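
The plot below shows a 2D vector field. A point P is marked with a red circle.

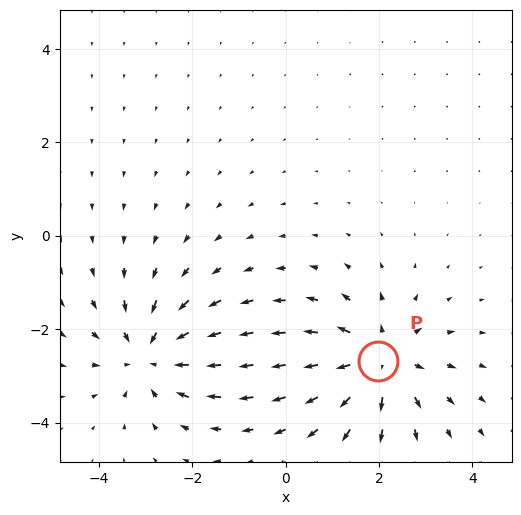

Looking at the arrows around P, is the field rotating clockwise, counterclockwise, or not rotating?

not rotating

Near P at (2.0, -2.7) the arrows show no circulation. The curl there is ≈0.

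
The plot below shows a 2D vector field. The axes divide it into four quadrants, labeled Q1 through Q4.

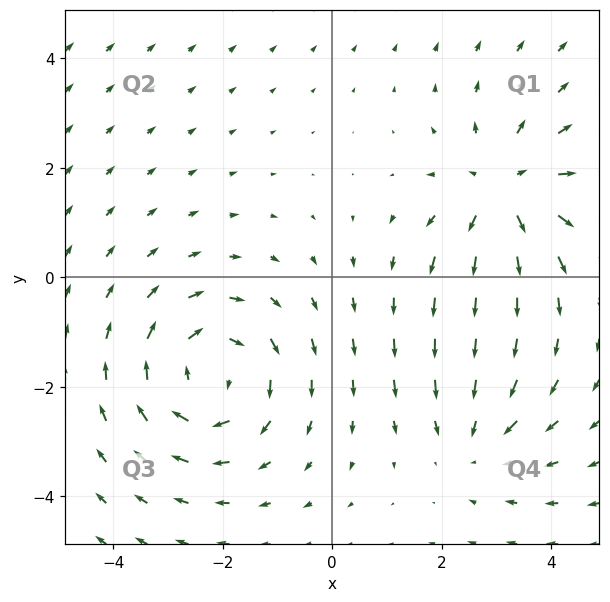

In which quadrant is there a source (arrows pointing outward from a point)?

Q1

The source sits at approximately (3.1, 1.6), which lies in quadrant Q1. The divergence there is about +4, positive as expected for a source.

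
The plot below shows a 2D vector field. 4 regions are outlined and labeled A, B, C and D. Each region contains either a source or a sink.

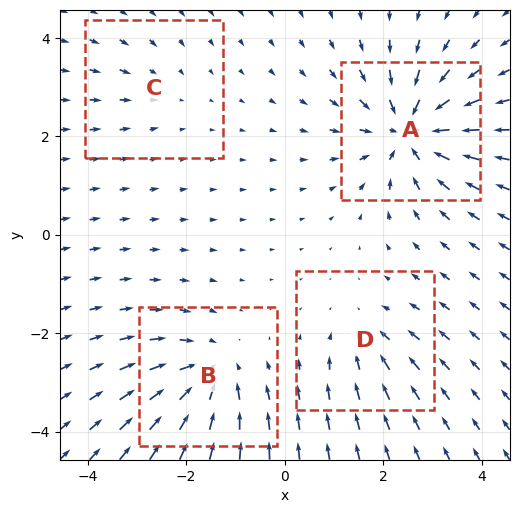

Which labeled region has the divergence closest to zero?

Divergence at each region's feature centre — A: about -7, B: about -6, C: about -2, D: about -3. Region C is closest to zero.

C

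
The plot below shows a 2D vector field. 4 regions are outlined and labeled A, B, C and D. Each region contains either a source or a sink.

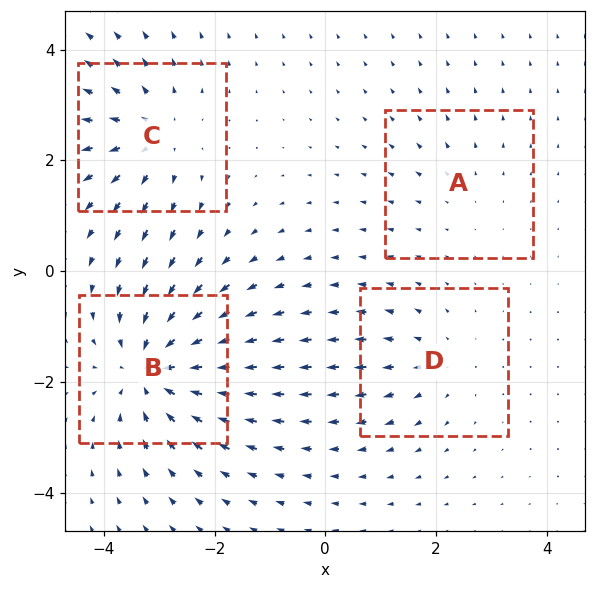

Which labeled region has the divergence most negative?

Divergence at each region's feature centre — A: about +2, B: about -6, C: about +5, D: about +3. Region B is most negative.

B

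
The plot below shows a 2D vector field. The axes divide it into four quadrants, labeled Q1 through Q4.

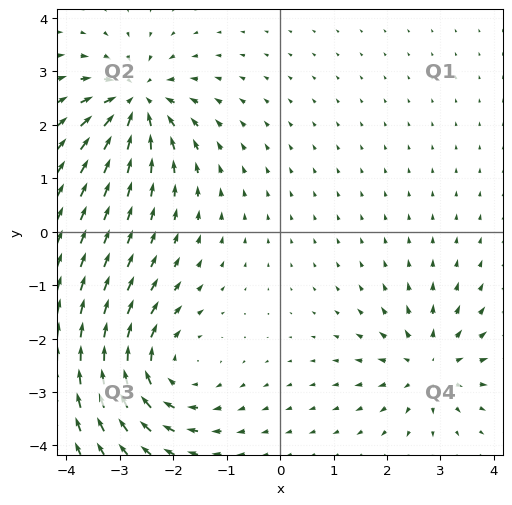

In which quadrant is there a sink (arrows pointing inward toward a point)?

The sink sits at approximately (-2.7, 2.4), which lies in quadrant Q2. The divergence there is about -5, negative as expected for a sink.

Q2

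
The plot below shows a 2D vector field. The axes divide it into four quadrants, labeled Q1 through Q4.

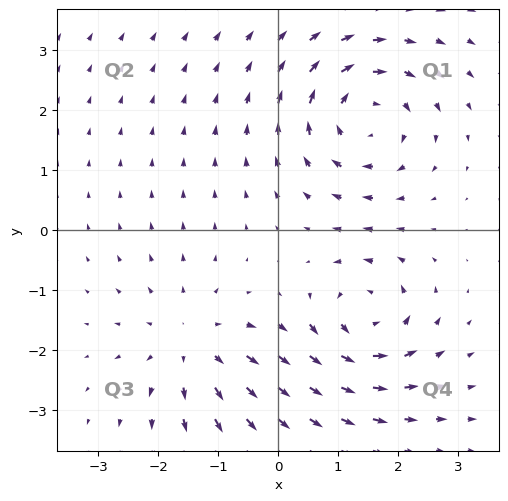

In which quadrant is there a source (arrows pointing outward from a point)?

The source sits at approximately (-1.4, -1.9), which lies in quadrant Q3. The divergence there is about +4, positive as expected for a source.

Q3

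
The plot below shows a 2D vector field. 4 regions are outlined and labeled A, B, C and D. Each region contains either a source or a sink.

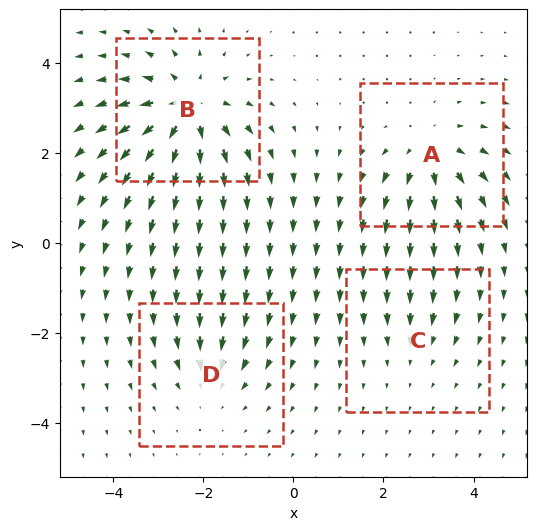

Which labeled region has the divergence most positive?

B

Divergence at each region's feature centre — A: about +5, B: about +7, C: about -2, D: about -3. Region B is most positive.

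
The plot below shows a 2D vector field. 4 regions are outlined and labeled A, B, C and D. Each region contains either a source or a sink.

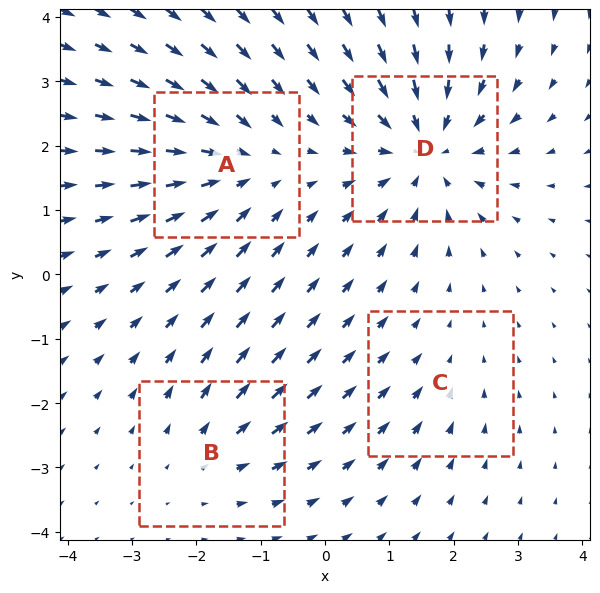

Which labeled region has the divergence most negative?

Divergence at each region's feature centre — A: about -4, B: about +3, C: about -2, D: about -6. Region D is most negative.

D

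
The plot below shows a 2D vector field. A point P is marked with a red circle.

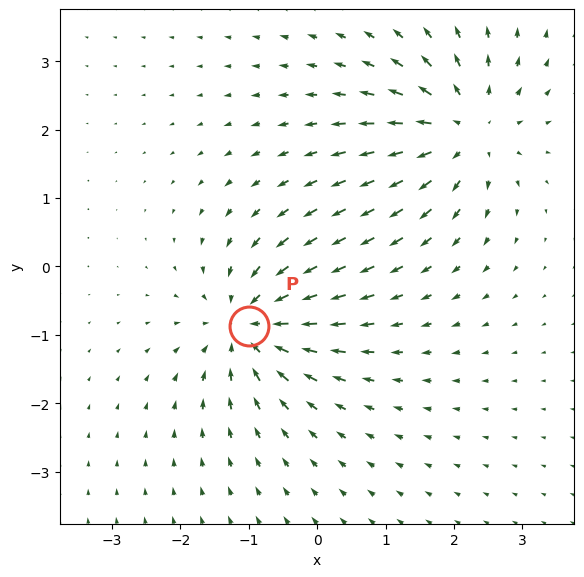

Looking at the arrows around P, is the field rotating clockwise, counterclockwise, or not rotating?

Near P at (-1.0, -0.9) the arrows show no circulation. The curl there is ≈0.

not rotating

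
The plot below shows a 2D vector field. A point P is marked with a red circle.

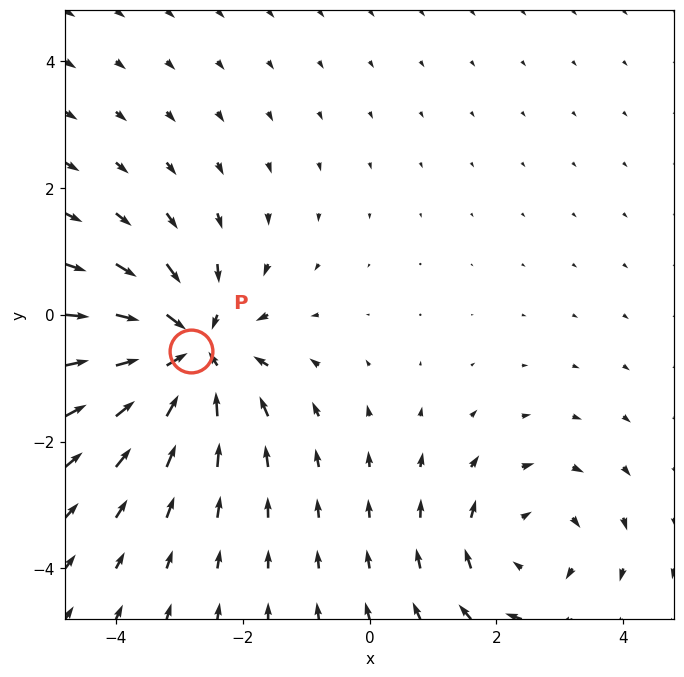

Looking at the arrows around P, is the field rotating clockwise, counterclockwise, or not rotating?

Near P at (-2.8, -0.6) the arrows show no circulation. The curl there is ≈0.

not rotating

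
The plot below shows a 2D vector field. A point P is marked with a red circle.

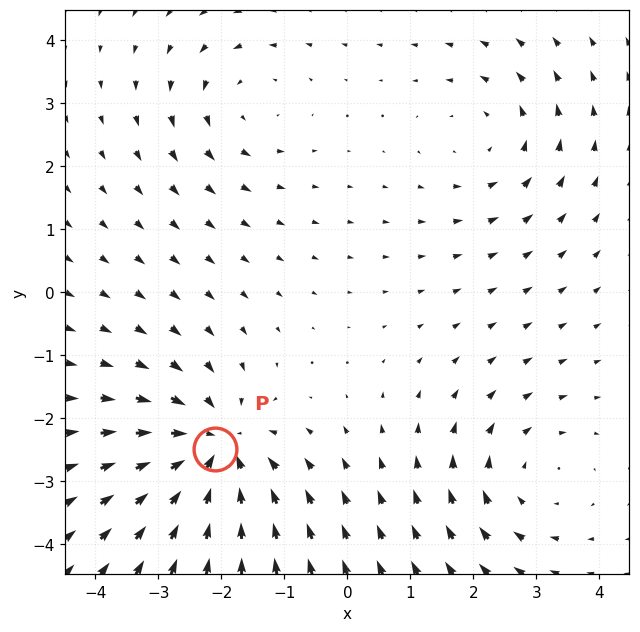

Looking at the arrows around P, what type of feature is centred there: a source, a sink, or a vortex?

At P (-2.1, -2.5) the arrows converge inward. Divergence about -5, curl ≈0 — negative divergence with near-zero curl is a sink.

sink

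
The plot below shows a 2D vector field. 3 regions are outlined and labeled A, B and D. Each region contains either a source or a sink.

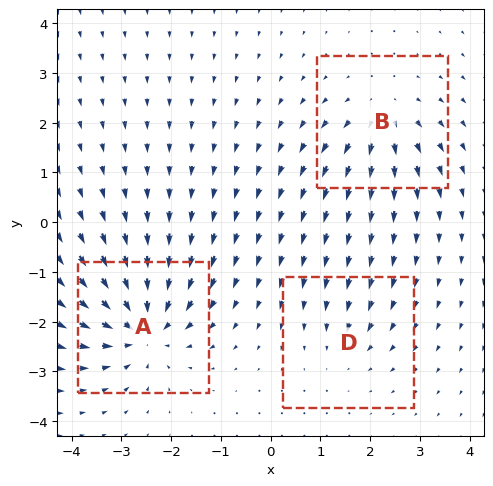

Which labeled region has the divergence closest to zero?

Divergence at each region's feature centre — A: about -6, B: about +4, D: about -2. Region D is closest to zero.

D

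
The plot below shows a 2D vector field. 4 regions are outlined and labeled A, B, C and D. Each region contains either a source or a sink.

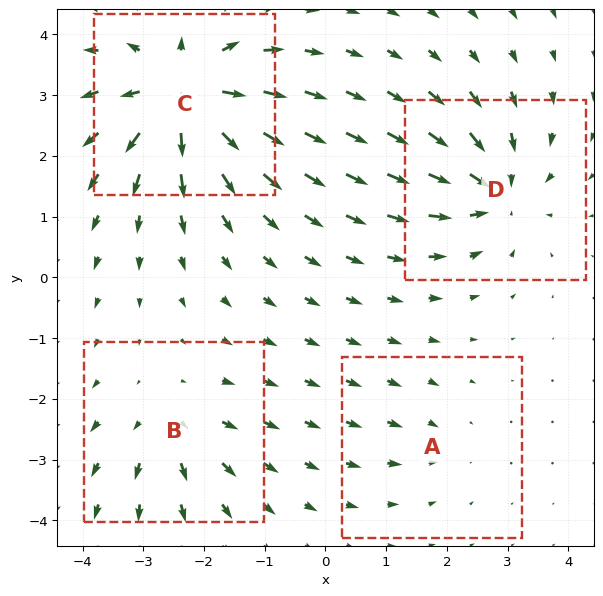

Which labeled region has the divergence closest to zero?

Divergence at each region's feature centre — A: about -2, B: about +4, C: about +9, D: about -6. Region A is closest to zero.

A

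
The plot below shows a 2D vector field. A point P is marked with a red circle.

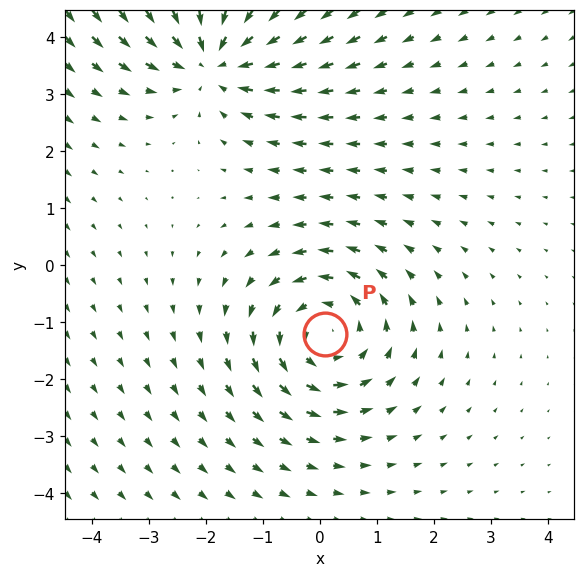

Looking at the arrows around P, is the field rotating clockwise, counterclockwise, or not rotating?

counterclockwise

Near P at (0.1, -1.2) the arrows circulate counterclockwise. The curl (z-component) there is about +4; positive curl means counterclockwise rotation.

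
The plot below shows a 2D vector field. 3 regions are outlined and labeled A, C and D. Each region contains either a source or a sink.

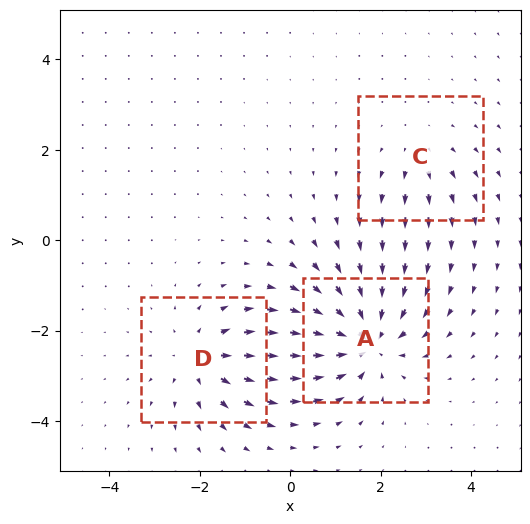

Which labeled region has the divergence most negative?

Divergence at each region's feature centre — A: about -6, C: about +2, D: about +4. Region A is most negative.

A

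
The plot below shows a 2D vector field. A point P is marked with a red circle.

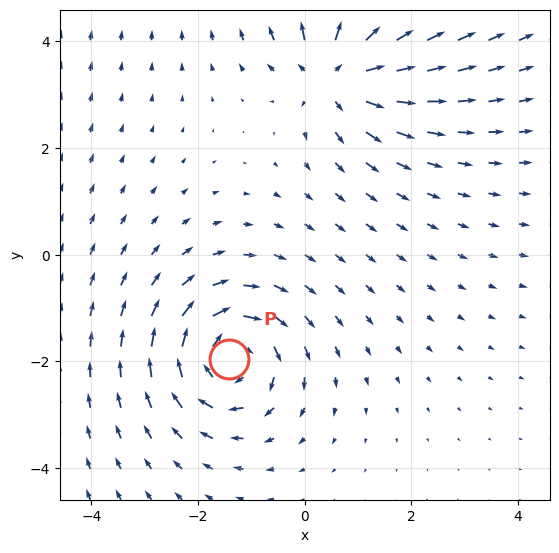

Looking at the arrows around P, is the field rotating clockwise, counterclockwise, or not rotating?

Near P at (-1.4, -2.0) the arrows circulate clockwise. The curl (z-component) there is about -5; negative curl means clockwise rotation.

clockwise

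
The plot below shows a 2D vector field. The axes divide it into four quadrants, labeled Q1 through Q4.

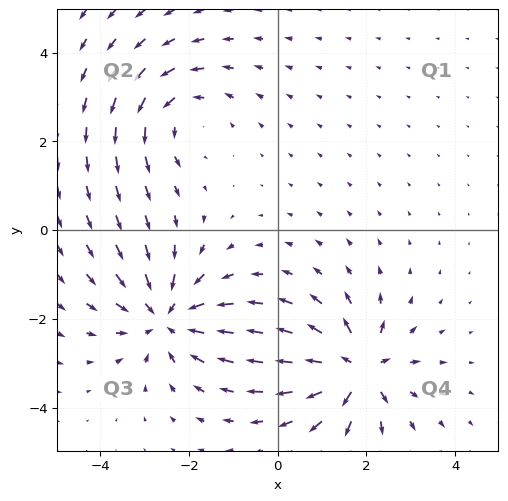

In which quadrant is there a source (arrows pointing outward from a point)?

The source sits at approximately (1.8, -3.1), which lies in quadrant Q4. The divergence there is about +5, positive as expected for a source.

Q4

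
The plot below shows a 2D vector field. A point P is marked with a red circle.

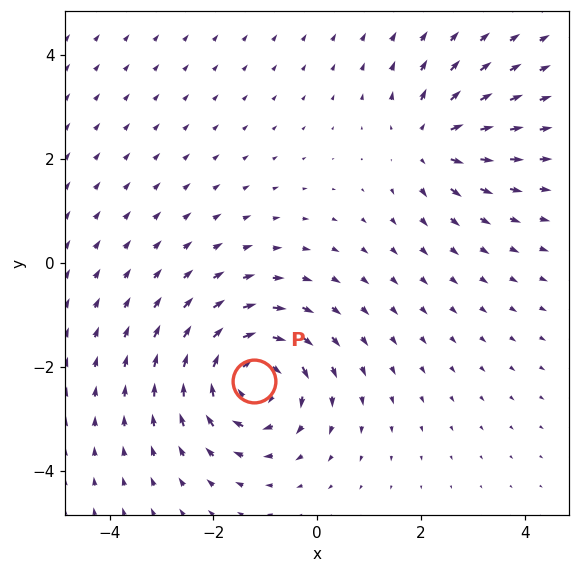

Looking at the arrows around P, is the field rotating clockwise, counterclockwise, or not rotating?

Near P at (-1.2, -2.3) the arrows circulate clockwise. The curl (z-component) there is about -5; negative curl means clockwise rotation.

clockwise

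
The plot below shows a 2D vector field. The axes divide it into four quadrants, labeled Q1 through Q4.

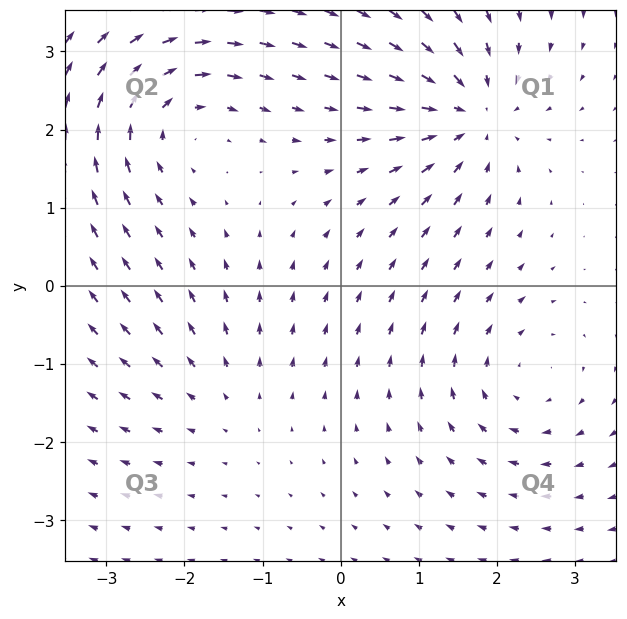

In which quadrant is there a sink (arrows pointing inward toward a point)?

The sink sits at approximately (1.7, 2.2), which lies in quadrant Q1. The divergence there is about -7, negative as expected for a sink.

Q1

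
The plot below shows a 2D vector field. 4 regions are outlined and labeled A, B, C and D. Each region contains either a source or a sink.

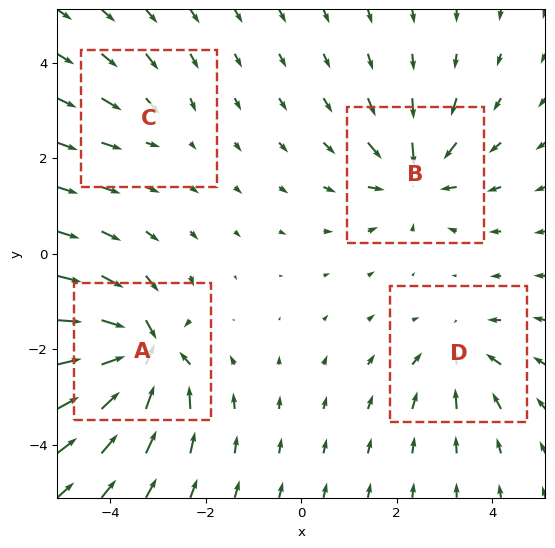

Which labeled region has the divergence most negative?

Divergence at each region's feature centre — A: about -9, B: about -6, C: about -3, D: about -4. Region A is most negative.

A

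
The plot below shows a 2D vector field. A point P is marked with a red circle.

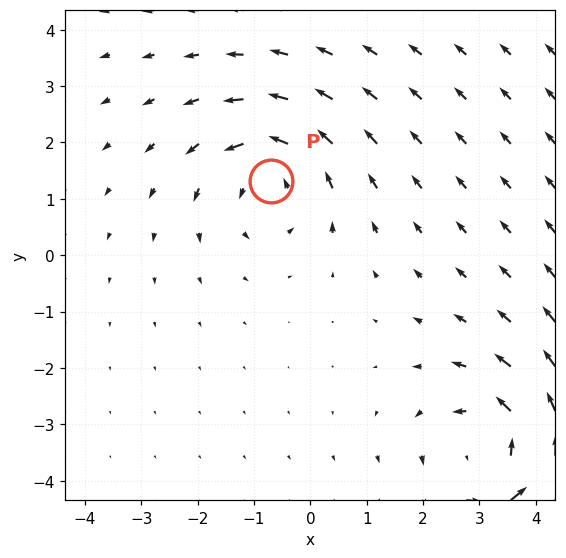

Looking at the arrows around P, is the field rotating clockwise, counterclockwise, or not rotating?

counterclockwise

Near P at (-0.7, 1.3) the arrows circulate counterclockwise. The curl (z-component) there is about +3; positive curl means counterclockwise rotation.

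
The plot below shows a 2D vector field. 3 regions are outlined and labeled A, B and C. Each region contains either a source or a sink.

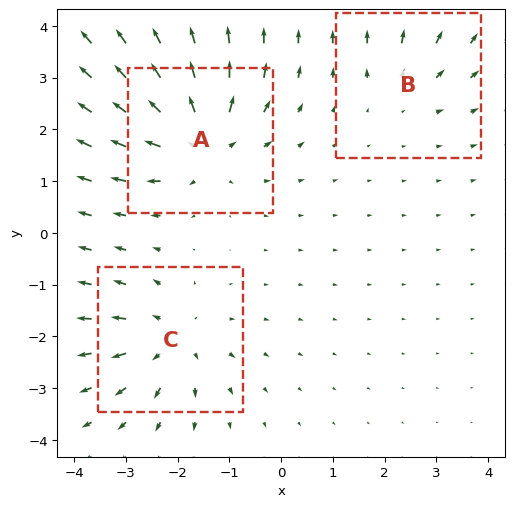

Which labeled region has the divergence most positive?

A

Divergence at each region's feature centre — A: about +5, B: about +2, C: about +4. Region A is most positive.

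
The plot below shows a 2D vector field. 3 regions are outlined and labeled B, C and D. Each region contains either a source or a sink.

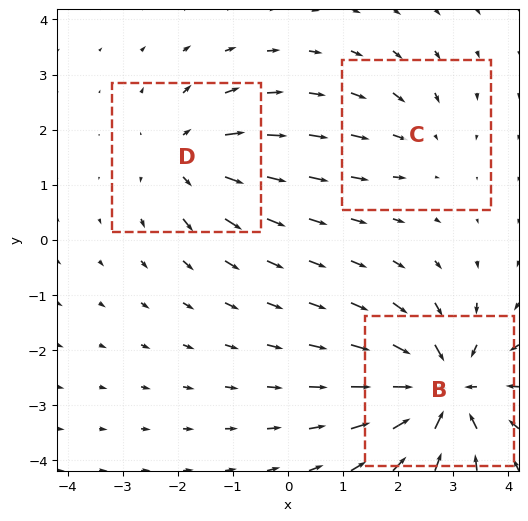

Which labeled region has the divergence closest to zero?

C

Divergence at each region's feature centre — B: about -6, C: about -2, D: about +4. Region C is closest to zero.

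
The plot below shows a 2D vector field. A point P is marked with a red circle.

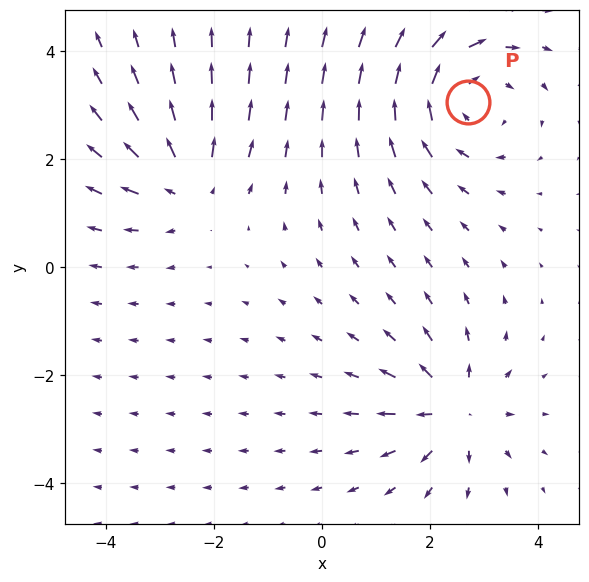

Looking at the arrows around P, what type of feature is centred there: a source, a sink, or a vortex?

At P (2.7, 3.1) the arrows circulate clockwise. Divergence ≈0, curl about -4 — near-zero divergence with nonzero curl is a vortex.

vortex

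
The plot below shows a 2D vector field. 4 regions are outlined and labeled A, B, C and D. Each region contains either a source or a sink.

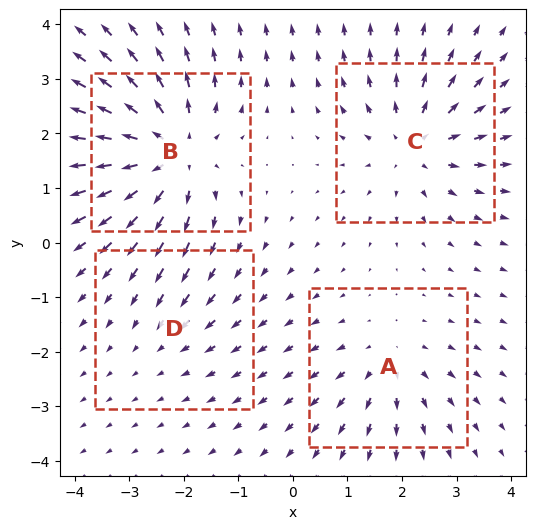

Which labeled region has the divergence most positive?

B

Divergence at each region's feature centre — A: about +3, B: about +7, C: about +5, D: about -2. Region B is most positive.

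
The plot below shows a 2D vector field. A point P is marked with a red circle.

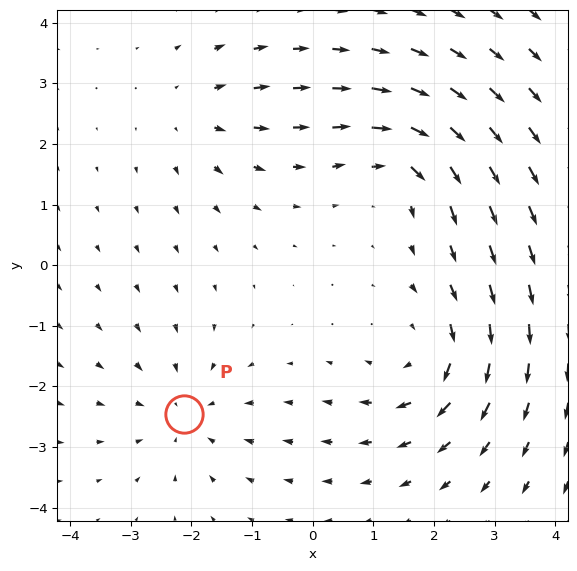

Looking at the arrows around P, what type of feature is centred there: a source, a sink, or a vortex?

At P (-2.1, -2.5) the arrows converge inward. Divergence about -3, curl ≈0 — negative divergence with near-zero curl is a sink.

sink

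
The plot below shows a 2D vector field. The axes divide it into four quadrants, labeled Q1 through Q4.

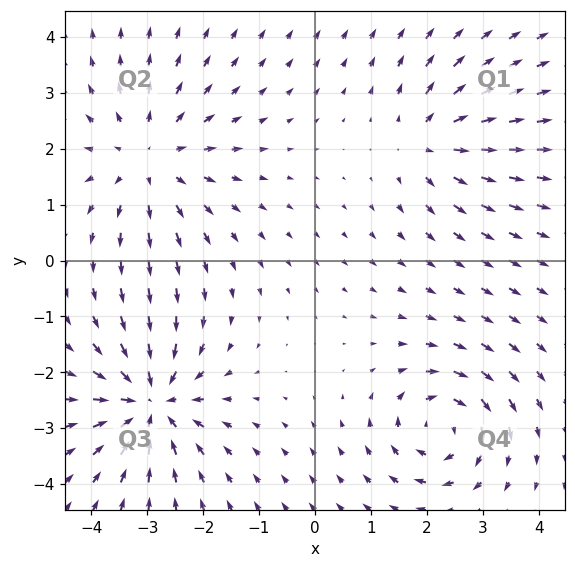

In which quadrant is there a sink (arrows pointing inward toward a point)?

Q3

The sink sits at approximately (-2.9, -2.5), which lies in quadrant Q3. The divergence there is about -6, negative as expected for a sink.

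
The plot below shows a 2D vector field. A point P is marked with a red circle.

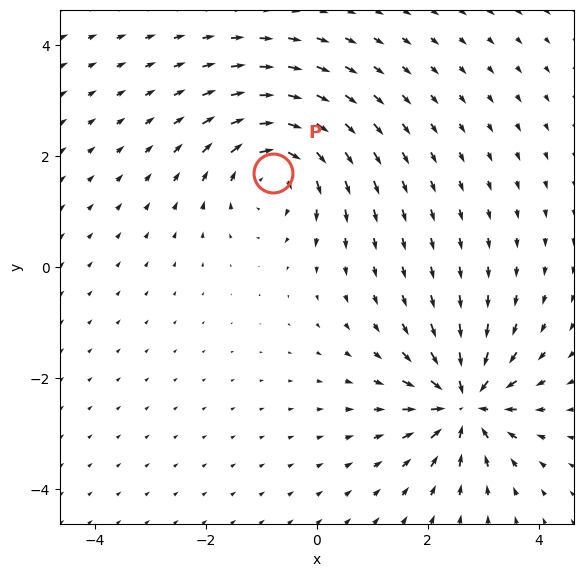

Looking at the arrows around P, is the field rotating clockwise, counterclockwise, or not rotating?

Near P at (-0.8, 1.7) the arrows circulate clockwise. The curl (z-component) there is about -5; negative curl means clockwise rotation.

clockwise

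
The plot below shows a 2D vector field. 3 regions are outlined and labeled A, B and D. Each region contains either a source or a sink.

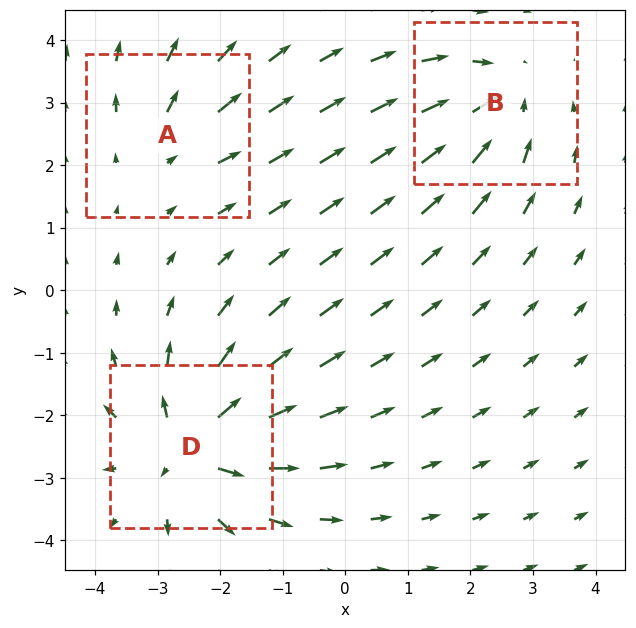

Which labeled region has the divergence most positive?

Divergence at each region's feature centre — A: about +2, B: about -3, D: about +5. Region D is most positive.

D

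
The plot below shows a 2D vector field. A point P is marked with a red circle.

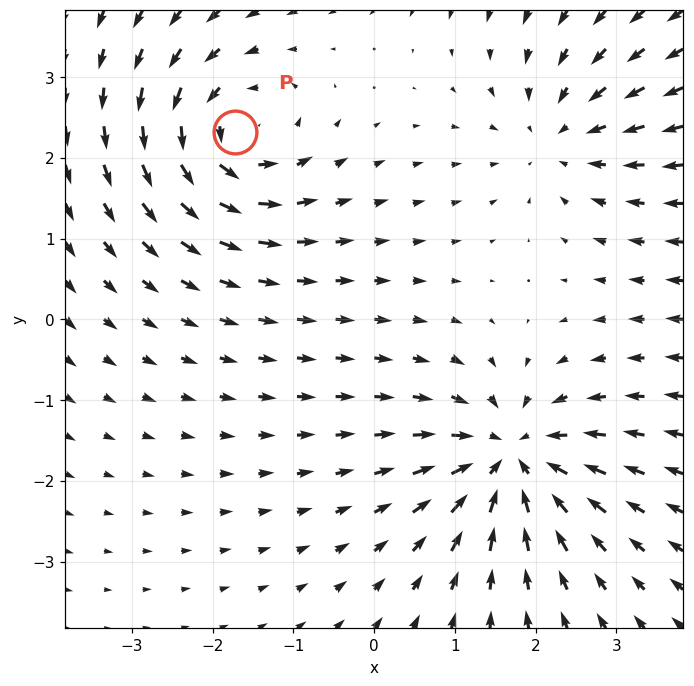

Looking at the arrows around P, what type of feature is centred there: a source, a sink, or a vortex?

At P (-1.7, 2.3) the arrows circulate counterclockwise. Divergence ≈0, curl about +5 — near-zero divergence with nonzero curl is a vortex.

vortex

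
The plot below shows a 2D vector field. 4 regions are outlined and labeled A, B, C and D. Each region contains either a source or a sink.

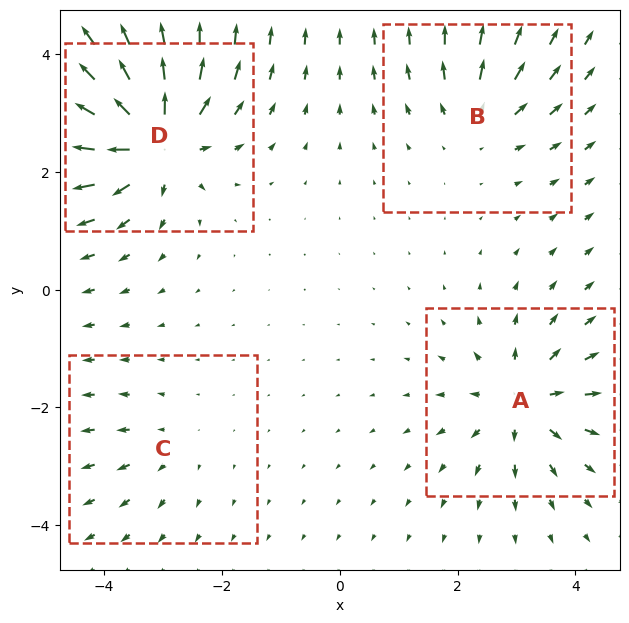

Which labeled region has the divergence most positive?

Divergence at each region's feature centre — A: about +6, B: about +4, C: about +3, D: about +9. Region D is most positive.

D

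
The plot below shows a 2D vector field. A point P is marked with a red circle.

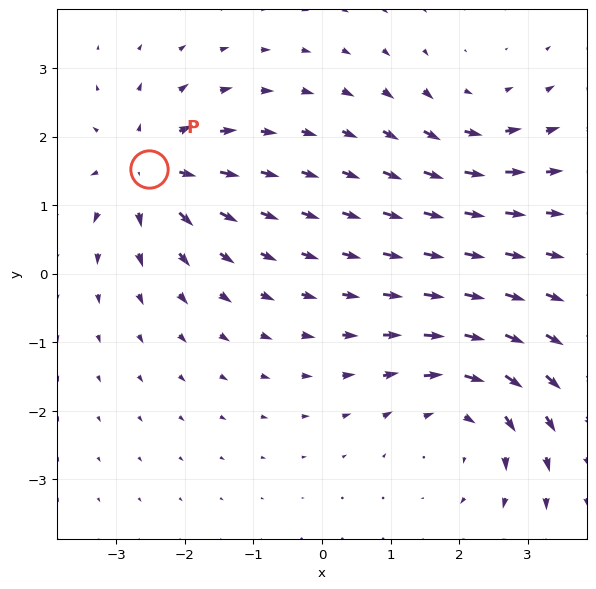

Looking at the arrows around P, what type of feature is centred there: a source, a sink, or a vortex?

source

At P (-2.5, 1.5) the arrows spread outward. Divergence about +5, curl ≈0 — positive divergence with near-zero curl is a source.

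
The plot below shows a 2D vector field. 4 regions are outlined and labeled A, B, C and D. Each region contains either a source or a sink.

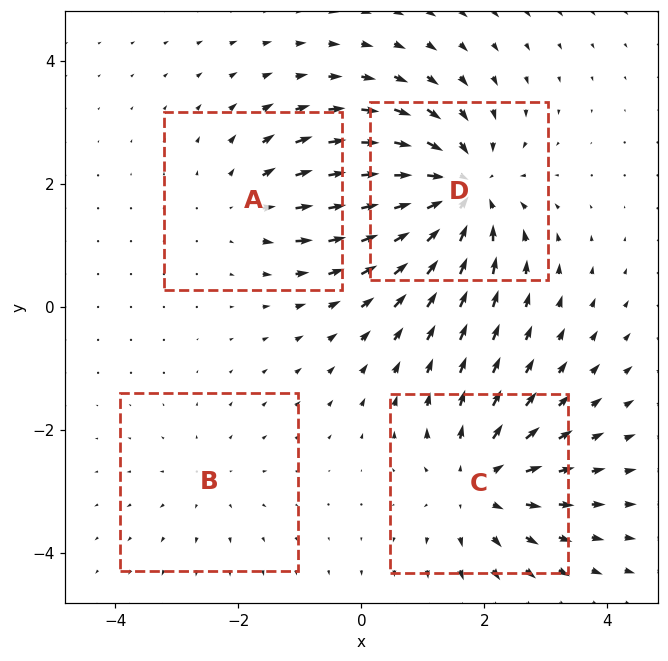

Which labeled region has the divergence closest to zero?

Divergence at each region's feature centre — A: about +3, B: about +2, C: about +4, D: about -6. Region B is closest to zero.

B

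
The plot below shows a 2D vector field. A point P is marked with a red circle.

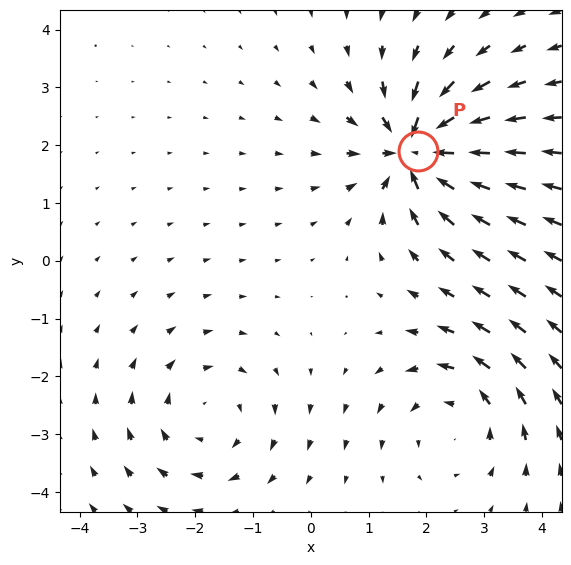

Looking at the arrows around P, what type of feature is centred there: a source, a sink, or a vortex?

sink

At P (1.9, 1.9) the arrows converge inward. Divergence about -5, curl ≈0 — negative divergence with near-zero curl is a sink.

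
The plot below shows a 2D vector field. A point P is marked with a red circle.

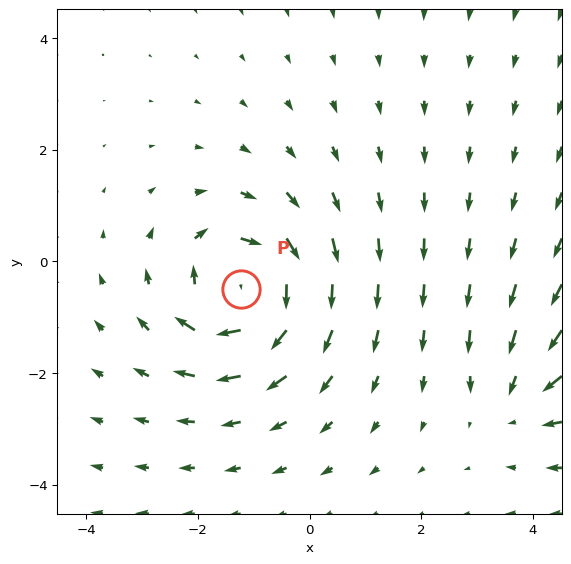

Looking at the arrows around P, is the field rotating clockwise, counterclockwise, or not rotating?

clockwise

Near P at (-1.2, -0.5) the arrows circulate clockwise. The curl (z-component) there is about -5; negative curl means clockwise rotation.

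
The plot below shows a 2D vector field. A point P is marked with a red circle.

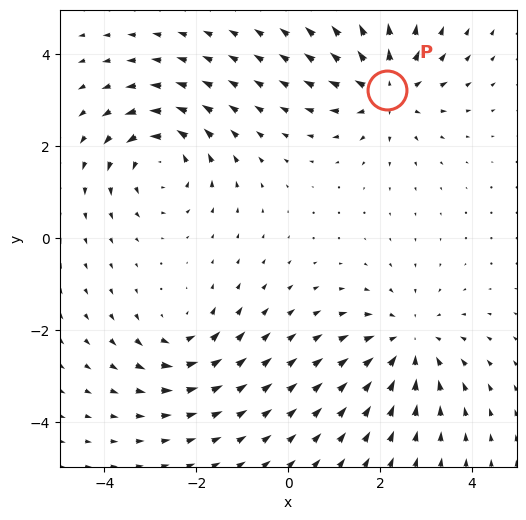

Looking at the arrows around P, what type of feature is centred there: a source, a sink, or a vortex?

At P (2.2, 3.2) the arrows spread outward. Divergence about +5, curl ≈0 — positive divergence with near-zero curl is a source.

source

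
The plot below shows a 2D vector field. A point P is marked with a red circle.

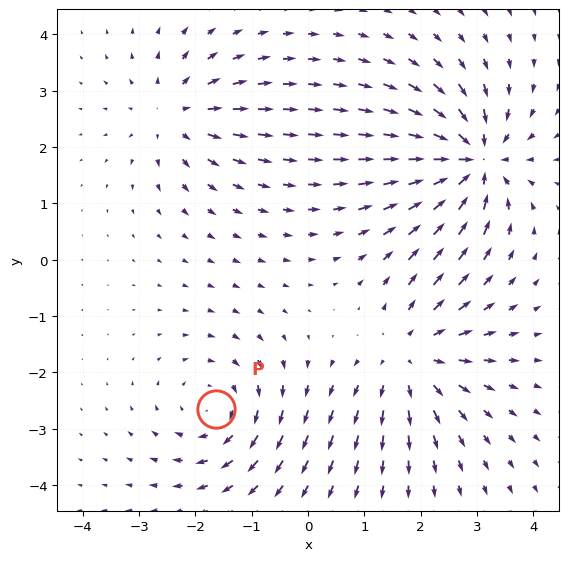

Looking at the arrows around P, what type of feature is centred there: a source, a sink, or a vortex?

At P (-1.6, -2.6) the arrows circulate clockwise. Divergence ≈0, curl about -4 — near-zero divergence with nonzero curl is a vortex.

vortex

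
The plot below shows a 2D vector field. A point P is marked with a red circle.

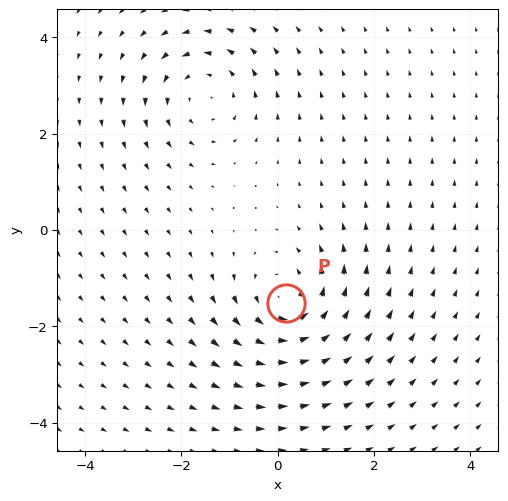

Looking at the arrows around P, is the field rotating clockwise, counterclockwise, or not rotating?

counterclockwise

Near P at (0.2, -1.5) the arrows circulate counterclockwise. The curl (z-component) there is about +5; positive curl means counterclockwise rotation.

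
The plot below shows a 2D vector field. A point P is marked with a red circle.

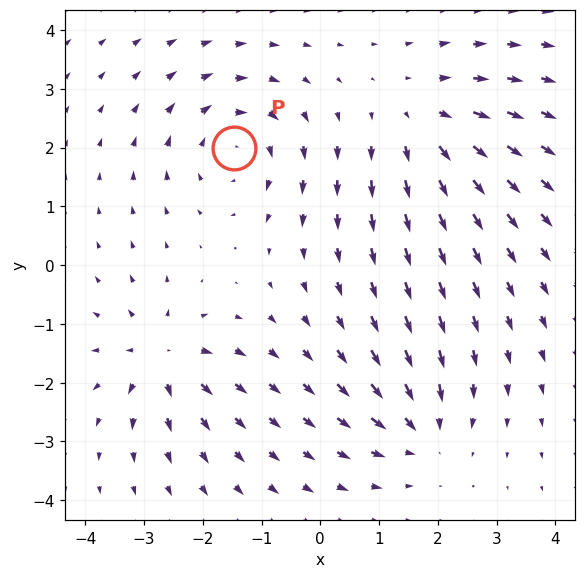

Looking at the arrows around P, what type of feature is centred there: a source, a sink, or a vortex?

At P (-1.5, 2.0) the arrows circulate clockwise. Divergence ≈0, curl about -4 — near-zero divergence with nonzero curl is a vortex.

vortex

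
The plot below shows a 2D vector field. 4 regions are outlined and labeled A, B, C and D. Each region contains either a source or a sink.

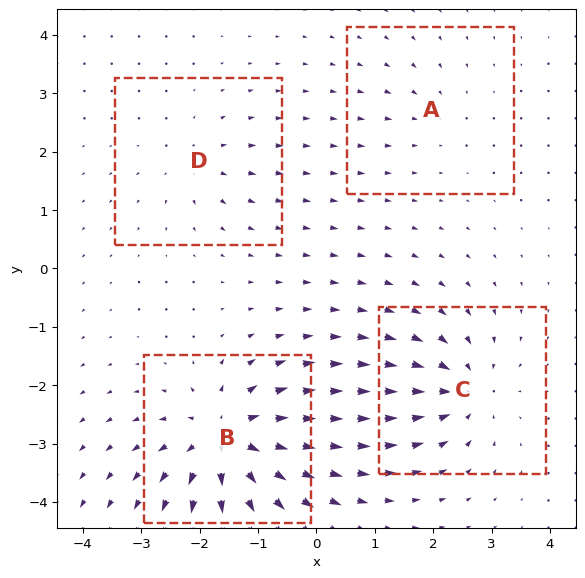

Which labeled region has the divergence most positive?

Divergence at each region's feature centre — A: about -2, B: about +9, C: about -6, D: about +4. Region B is most positive.

B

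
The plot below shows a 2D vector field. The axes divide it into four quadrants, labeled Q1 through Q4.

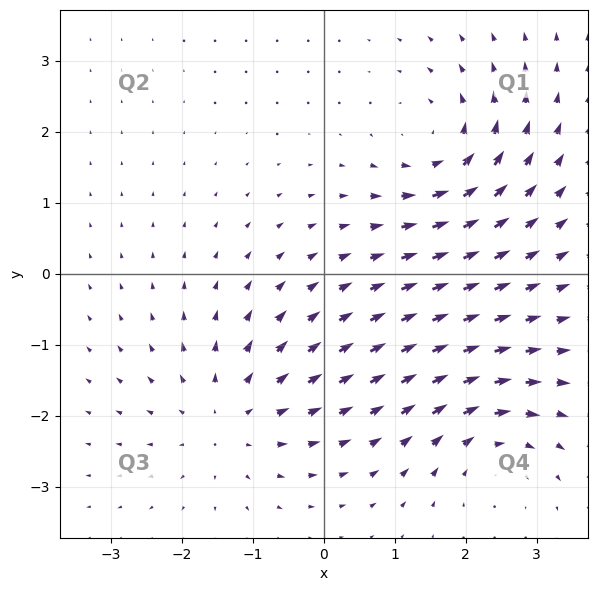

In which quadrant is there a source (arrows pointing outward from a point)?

Q3

The source sits at approximately (-1.3, -2.0), which lies in quadrant Q3. The divergence there is about +4, positive as expected for a source.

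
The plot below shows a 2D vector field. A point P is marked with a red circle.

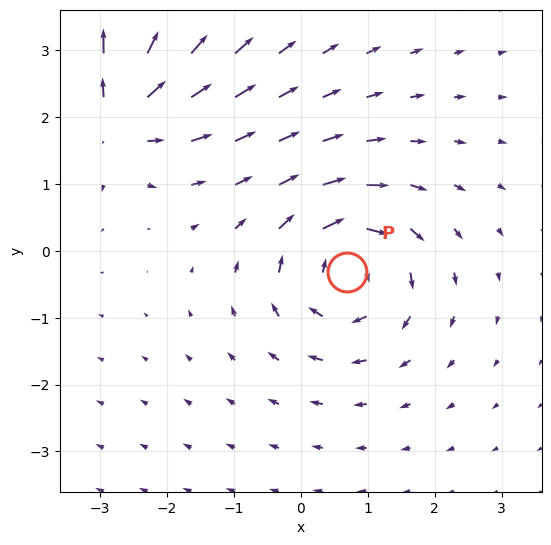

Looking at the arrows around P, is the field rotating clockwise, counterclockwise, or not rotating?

clockwise

Near P at (0.7, -0.3) the arrows circulate clockwise. The curl (z-component) there is about -4; negative curl means clockwise rotation.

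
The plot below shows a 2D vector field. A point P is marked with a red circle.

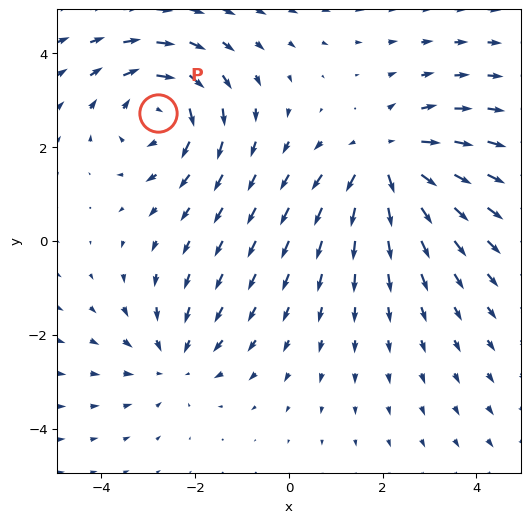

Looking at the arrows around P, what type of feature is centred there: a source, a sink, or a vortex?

vortex

At P (-2.8, 2.7) the arrows circulate clockwise. Divergence ≈0, curl about -4 — near-zero divergence with nonzero curl is a vortex.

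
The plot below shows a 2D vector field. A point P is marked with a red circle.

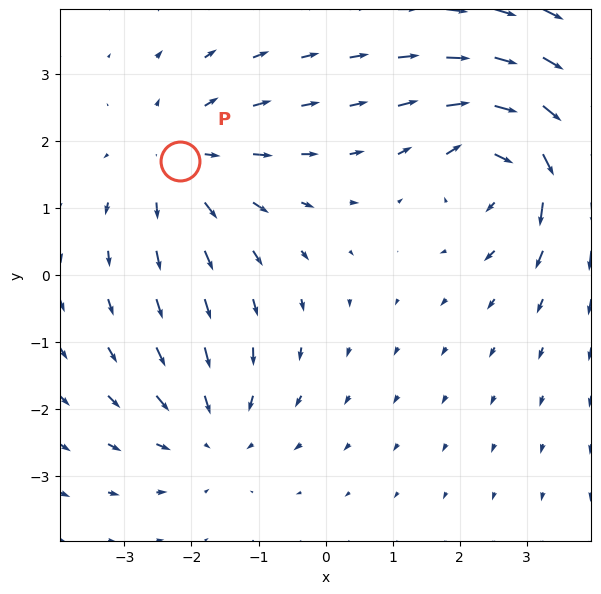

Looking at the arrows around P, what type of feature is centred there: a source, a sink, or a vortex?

source

At P (-2.2, 1.7) the arrows spread outward. Divergence about +3, curl ≈0 — positive divergence with near-zero curl is a source.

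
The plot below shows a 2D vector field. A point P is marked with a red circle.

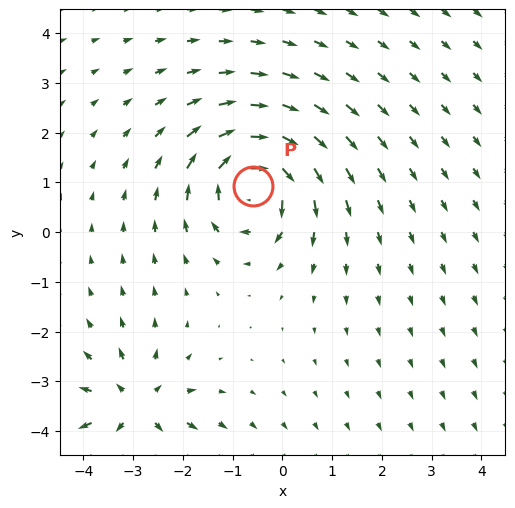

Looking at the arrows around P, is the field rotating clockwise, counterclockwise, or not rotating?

clockwise

Near P at (-0.6, 0.9) the arrows circulate clockwise. The curl (z-component) there is about -6; negative curl means clockwise rotation.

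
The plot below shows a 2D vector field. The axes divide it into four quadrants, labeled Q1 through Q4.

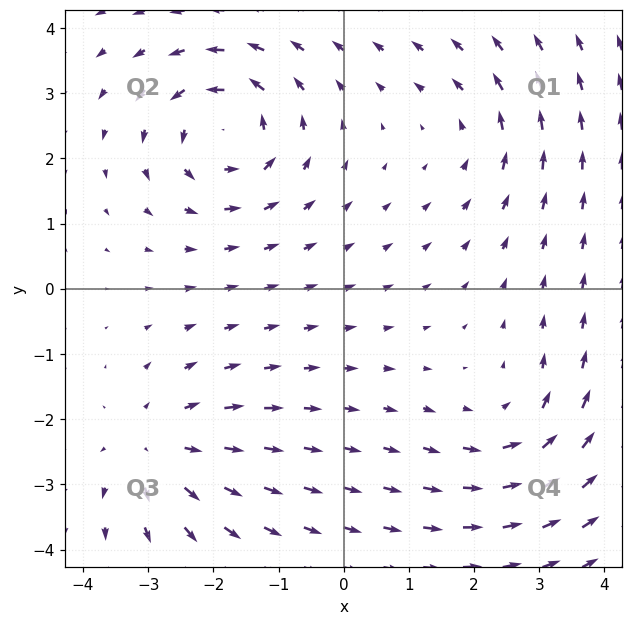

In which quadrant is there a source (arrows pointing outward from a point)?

The source sits at approximately (-2.9, -2.5), which lies in quadrant Q3. The divergence there is about +4, positive as expected for a source.

Q3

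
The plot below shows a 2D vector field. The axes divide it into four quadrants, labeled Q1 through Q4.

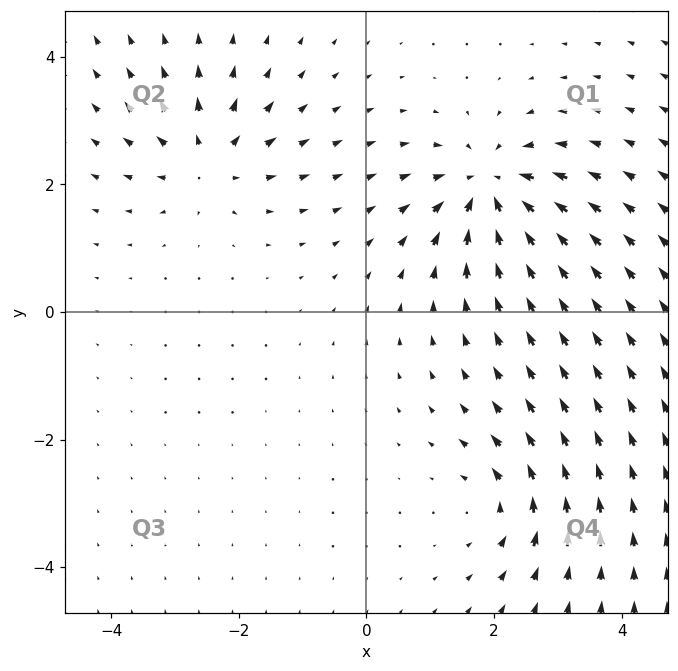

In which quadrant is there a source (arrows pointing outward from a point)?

Q2

The source sits at approximately (-2.5, 2.4), which lies in quadrant Q2. The divergence there is about +4, positive as expected for a source.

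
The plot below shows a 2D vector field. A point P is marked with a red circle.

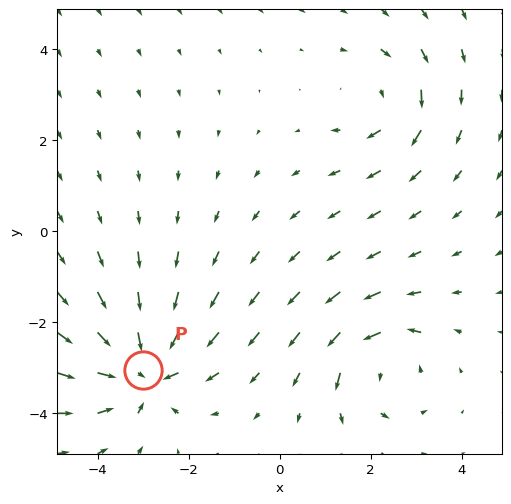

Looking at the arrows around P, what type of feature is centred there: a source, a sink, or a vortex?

At P (-3.0, -3.1) the arrows converge inward. Divergence about -5, curl ≈0 — negative divergence with near-zero curl is a sink.

sink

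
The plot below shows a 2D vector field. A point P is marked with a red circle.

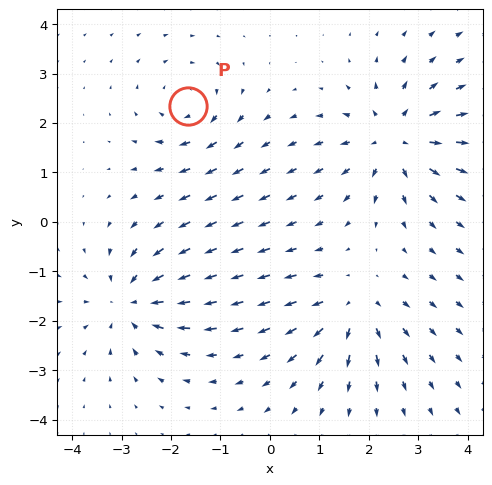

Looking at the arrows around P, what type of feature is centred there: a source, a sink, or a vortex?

At P (-1.7, 2.3) the arrows circulate clockwise. Divergence ≈0, curl about -4 — near-zero divergence with nonzero curl is a vortex.

vortex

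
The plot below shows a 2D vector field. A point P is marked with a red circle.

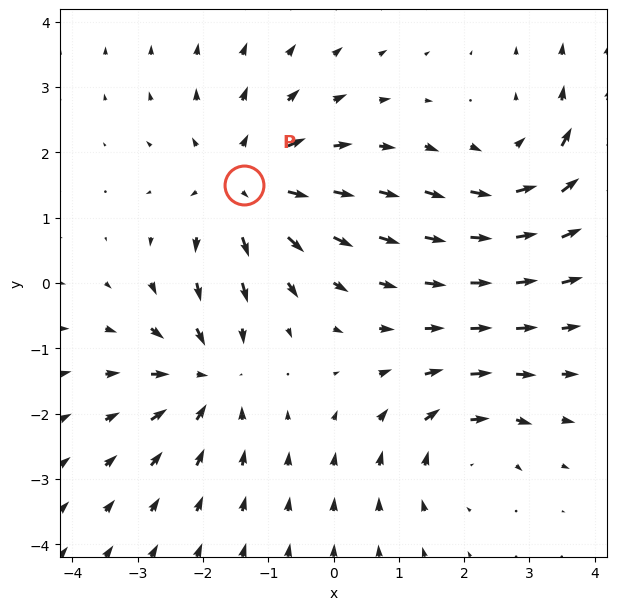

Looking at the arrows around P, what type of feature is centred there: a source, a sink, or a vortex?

source

At P (-1.4, 1.5) the arrows spread outward. Divergence about +4, curl ≈0 — positive divergence with near-zero curl is a source.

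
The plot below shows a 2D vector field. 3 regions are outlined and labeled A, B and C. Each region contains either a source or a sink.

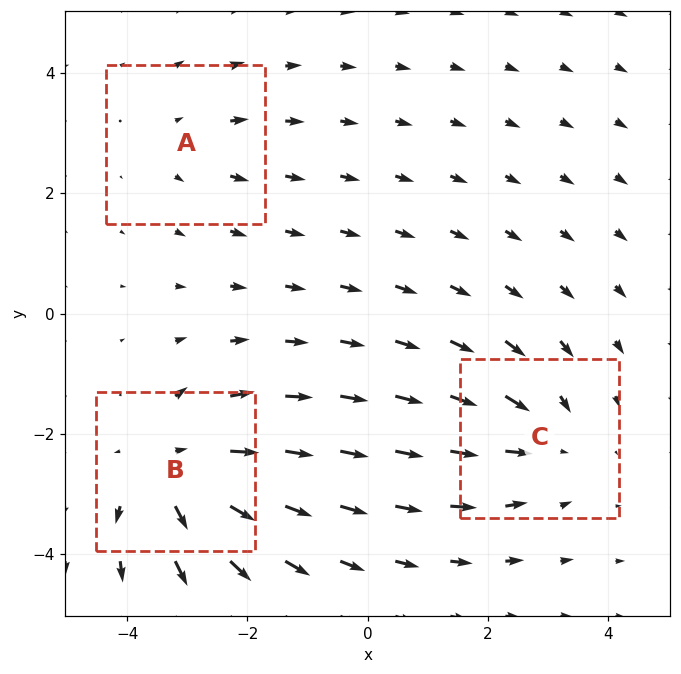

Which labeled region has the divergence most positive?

B

Divergence at each region's feature centre — A: about +2, B: about +4, C: about -3. Region B is most positive.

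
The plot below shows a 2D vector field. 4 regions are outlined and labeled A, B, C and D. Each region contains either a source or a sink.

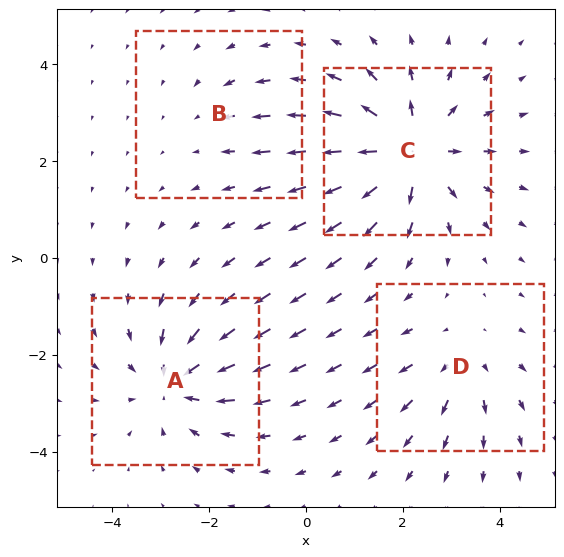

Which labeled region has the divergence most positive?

C

Divergence at each region's feature centre — A: about -5, B: about -2, C: about +7, D: about +3. Region C is most positive.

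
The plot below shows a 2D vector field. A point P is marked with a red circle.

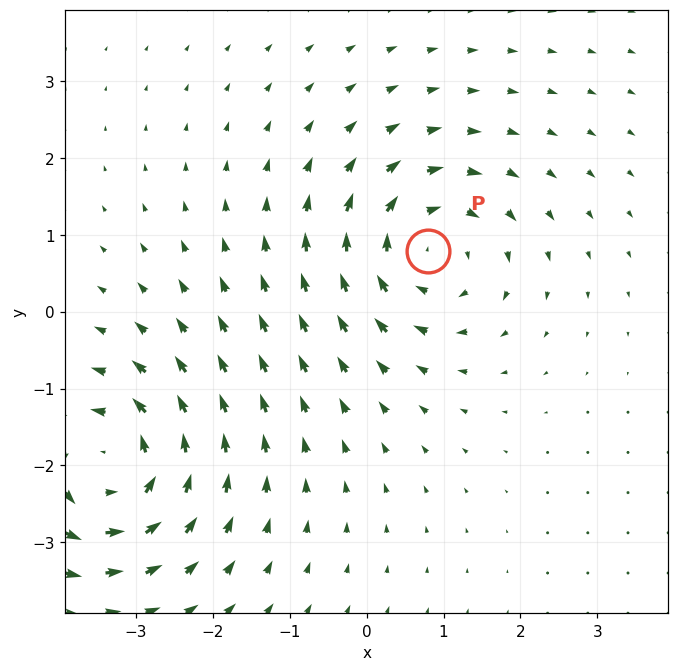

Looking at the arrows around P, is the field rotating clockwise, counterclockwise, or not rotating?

Near P at (0.8, 0.8) the arrows circulate clockwise. The curl (z-component) there is about -3; negative curl means clockwise rotation.

clockwise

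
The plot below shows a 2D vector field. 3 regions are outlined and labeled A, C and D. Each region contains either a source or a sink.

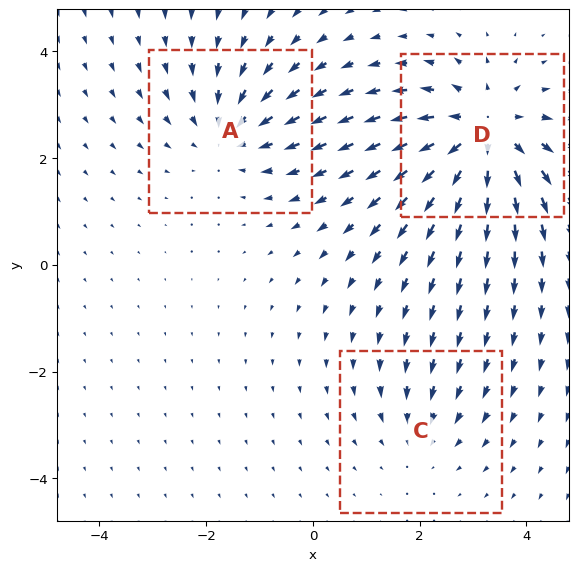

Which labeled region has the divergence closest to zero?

Divergence at each region's feature centre — A: about -3, C: about -2, D: about +5. Region C is closest to zero.

C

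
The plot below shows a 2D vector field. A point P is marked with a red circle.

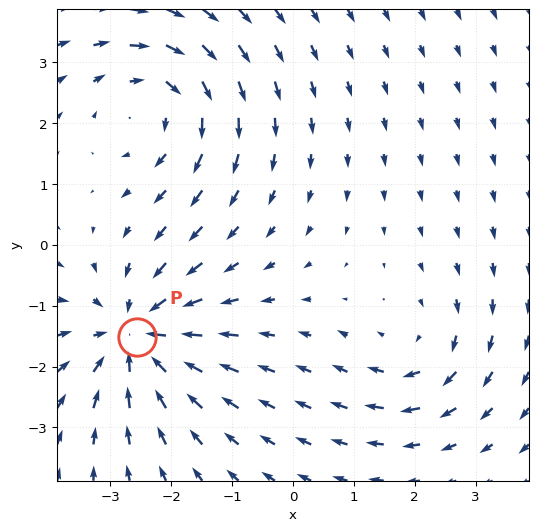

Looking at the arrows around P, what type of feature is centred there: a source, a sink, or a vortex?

sink

At P (-2.6, -1.5) the arrows converge inward. Divergence about -5, curl ≈0 — negative divergence with near-zero curl is a sink.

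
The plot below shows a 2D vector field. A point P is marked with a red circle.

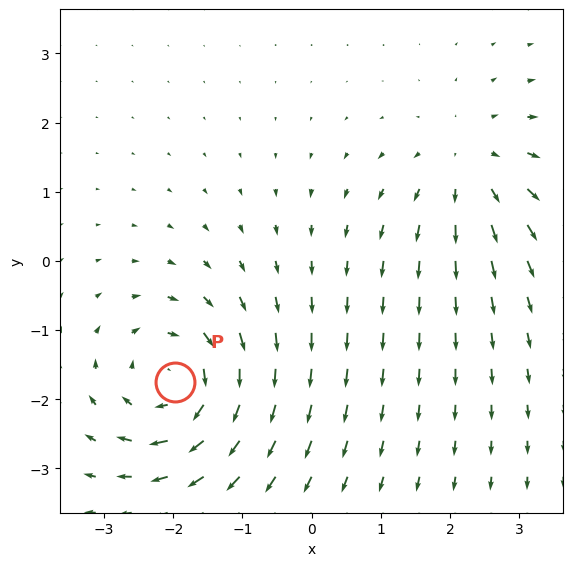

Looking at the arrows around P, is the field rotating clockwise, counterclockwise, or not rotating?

clockwise

Near P at (-2.0, -1.8) the arrows circulate clockwise. The curl (z-component) there is about -6; negative curl means clockwise rotation.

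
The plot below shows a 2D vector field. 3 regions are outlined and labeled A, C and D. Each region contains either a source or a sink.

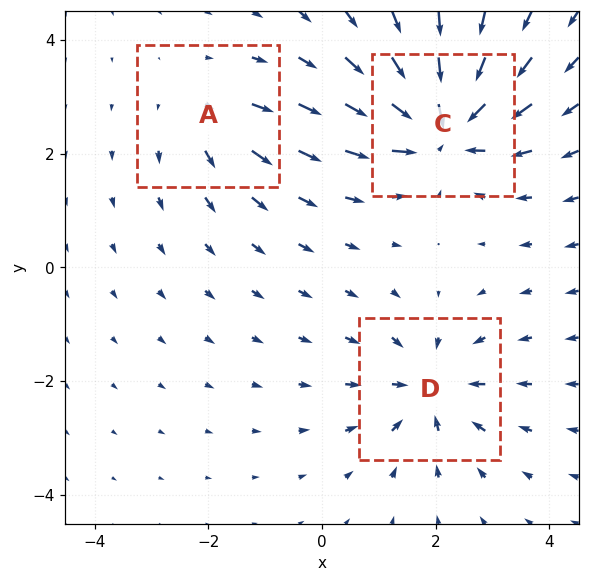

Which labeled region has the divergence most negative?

Divergence at each region's feature centre — A: about +2, C: about -6, D: about -4. Region C is most negative.

C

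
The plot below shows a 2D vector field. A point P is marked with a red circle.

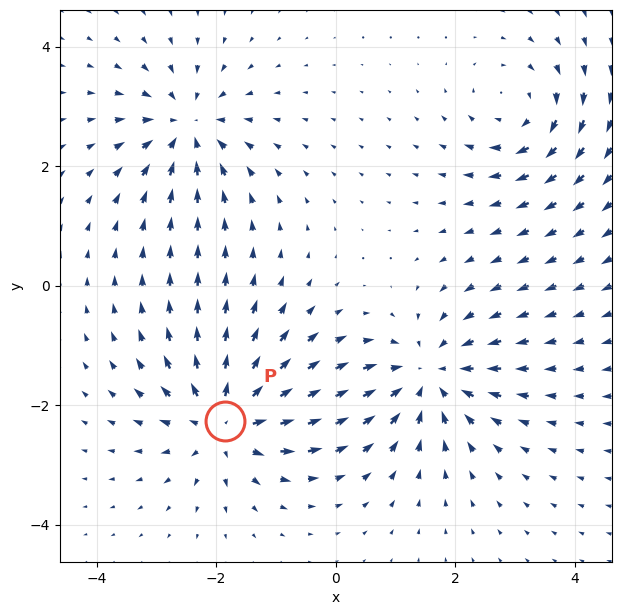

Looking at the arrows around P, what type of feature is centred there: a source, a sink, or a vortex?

At P (-1.8, -2.3) the arrows spread outward. Divergence about +6, curl ≈0 — positive divergence with near-zero curl is a source.

source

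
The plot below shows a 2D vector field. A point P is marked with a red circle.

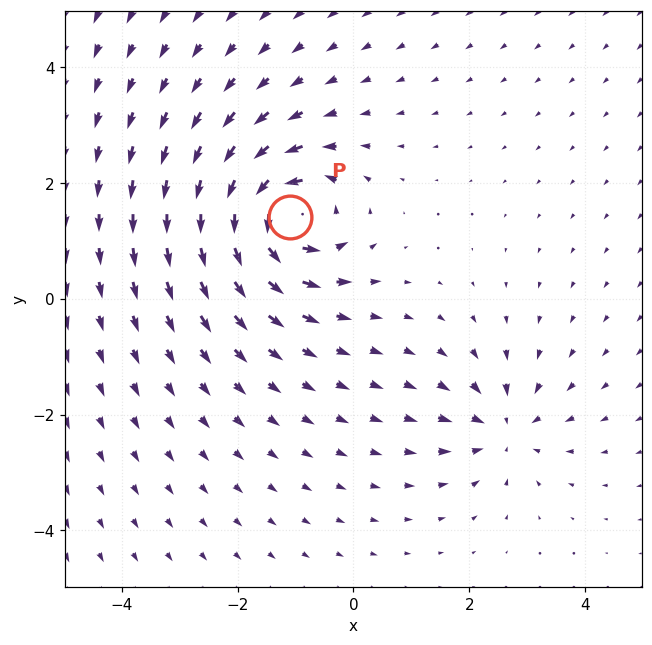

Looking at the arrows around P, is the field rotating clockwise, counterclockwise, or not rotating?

Near P at (-1.1, 1.4) the arrows circulate counterclockwise. The curl (z-component) there is about +6; positive curl means counterclockwise rotation.

counterclockwise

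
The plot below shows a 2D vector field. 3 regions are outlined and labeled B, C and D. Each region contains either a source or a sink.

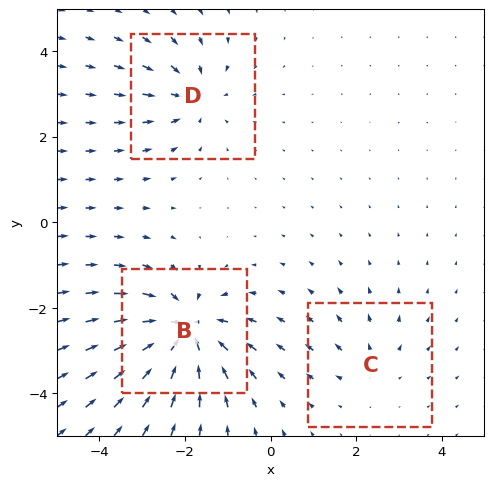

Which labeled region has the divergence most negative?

B

Divergence at each region's feature centre — B: about -6, C: about +2, D: about -3. Region B is most negative.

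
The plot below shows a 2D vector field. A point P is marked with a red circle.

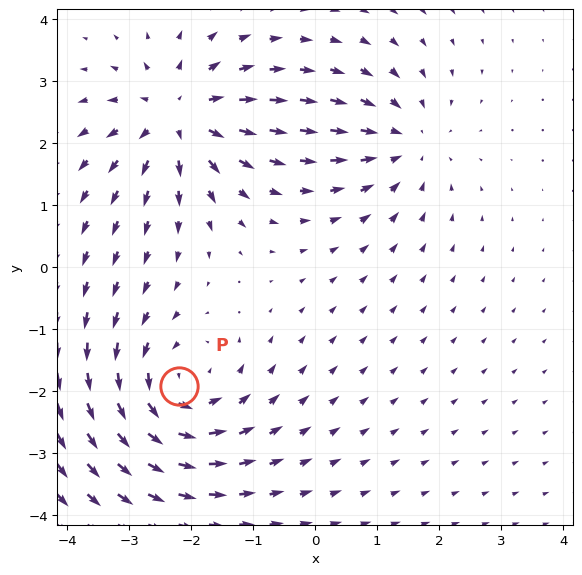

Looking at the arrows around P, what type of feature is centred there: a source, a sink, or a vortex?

vortex

At P (-2.2, -1.9) the arrows circulate counterclockwise. Divergence ≈0, curl about +4 — near-zero divergence with nonzero curl is a vortex.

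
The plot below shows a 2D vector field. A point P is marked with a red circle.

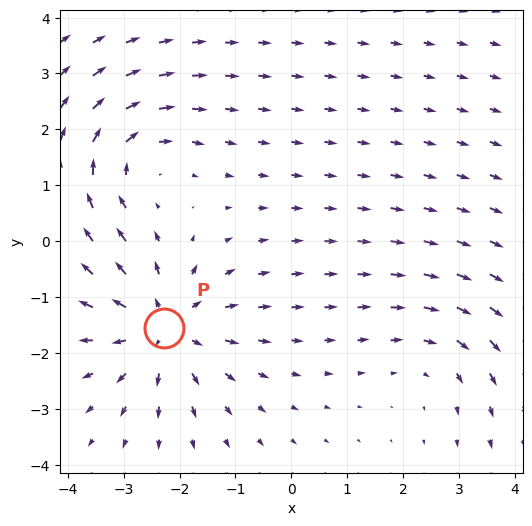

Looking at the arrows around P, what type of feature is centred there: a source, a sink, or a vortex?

source

At P (-2.3, -1.6) the arrows spread outward. Divergence about +5, curl ≈0 — positive divergence with near-zero curl is a source.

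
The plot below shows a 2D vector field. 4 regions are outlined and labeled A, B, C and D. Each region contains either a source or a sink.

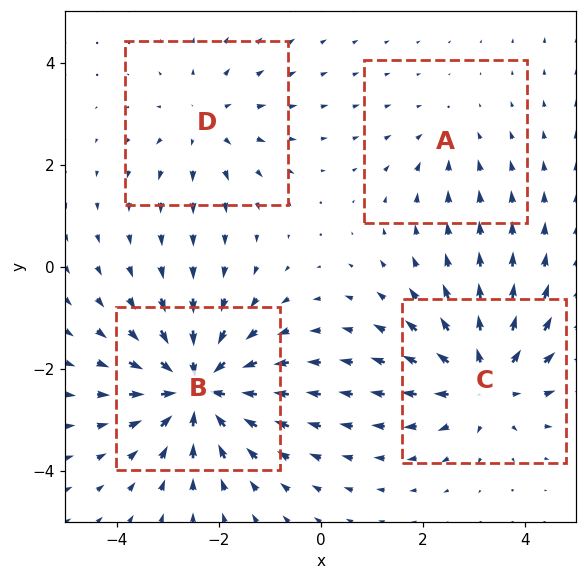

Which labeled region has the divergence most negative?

Divergence at each region's feature centre — A: about -2, B: about -7, C: about +5, D: about +3. Region B is most negative.

B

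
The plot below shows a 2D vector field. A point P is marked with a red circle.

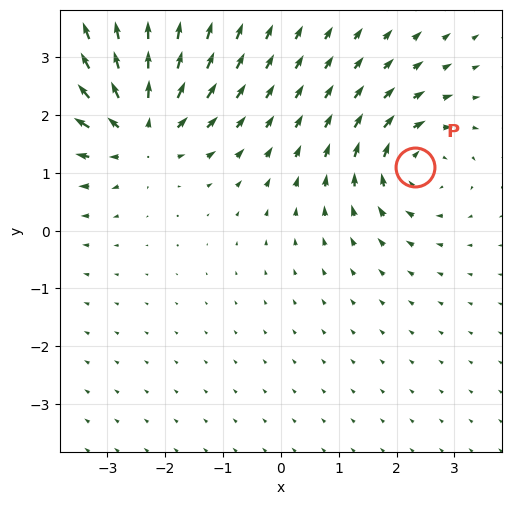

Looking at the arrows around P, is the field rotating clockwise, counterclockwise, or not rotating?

clockwise

Near P at (2.3, 1.1) the arrows circulate clockwise. The curl (z-component) there is about -4; negative curl means clockwise rotation.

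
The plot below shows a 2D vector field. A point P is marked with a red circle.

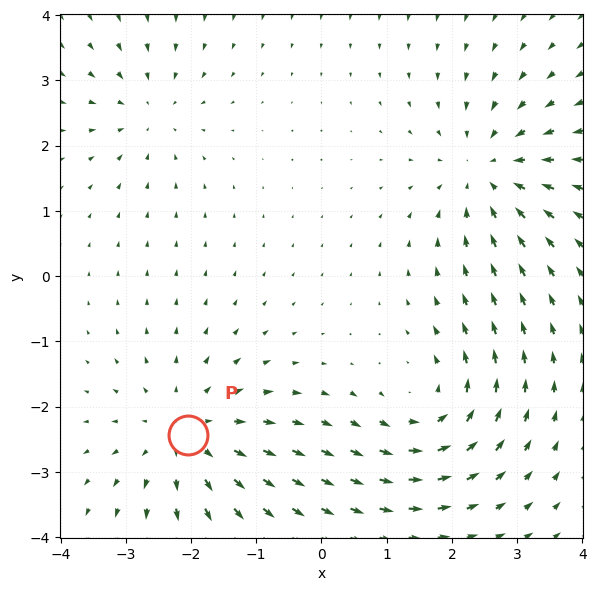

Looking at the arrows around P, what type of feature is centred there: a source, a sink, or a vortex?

At P (-2.1, -2.4) the arrows spread outward. Divergence about +4, curl ≈0 — positive divergence with near-zero curl is a source.

source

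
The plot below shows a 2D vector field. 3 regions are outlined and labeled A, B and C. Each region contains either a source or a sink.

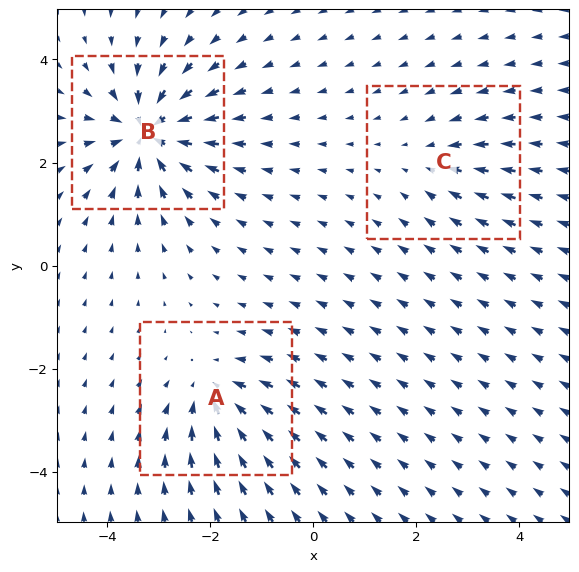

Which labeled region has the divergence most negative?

Divergence at each region's feature centre — A: about -4, B: about -6, C: about -2. Region B is most negative.

B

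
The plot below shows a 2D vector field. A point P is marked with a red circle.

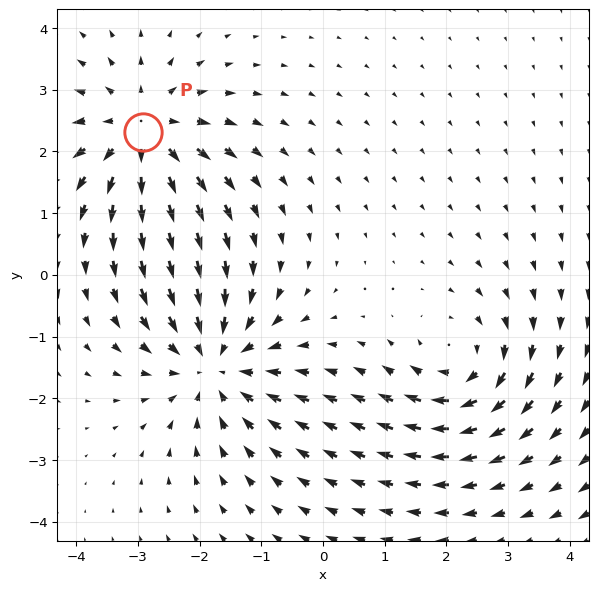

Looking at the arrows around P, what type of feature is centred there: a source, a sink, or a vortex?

source

At P (-2.9, 2.3) the arrows spread outward. Divergence about +4, curl ≈0 — positive divergence with near-zero curl is a source.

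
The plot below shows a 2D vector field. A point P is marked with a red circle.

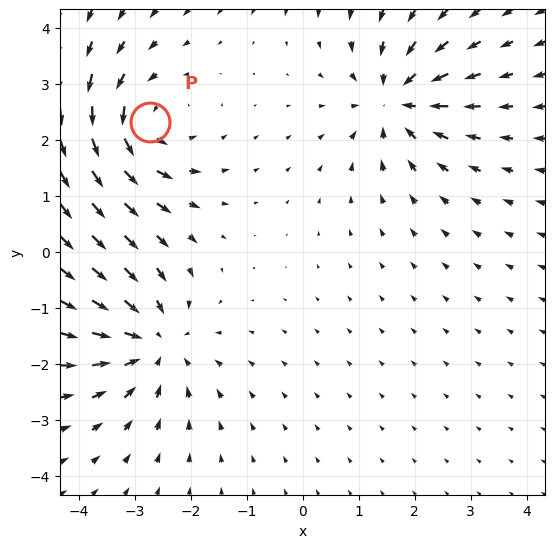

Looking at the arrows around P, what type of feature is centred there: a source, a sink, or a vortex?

At P (-2.7, 2.3) the arrows circulate counterclockwise. Divergence ≈0, curl about +4 — near-zero divergence with nonzero curl is a vortex.

vortex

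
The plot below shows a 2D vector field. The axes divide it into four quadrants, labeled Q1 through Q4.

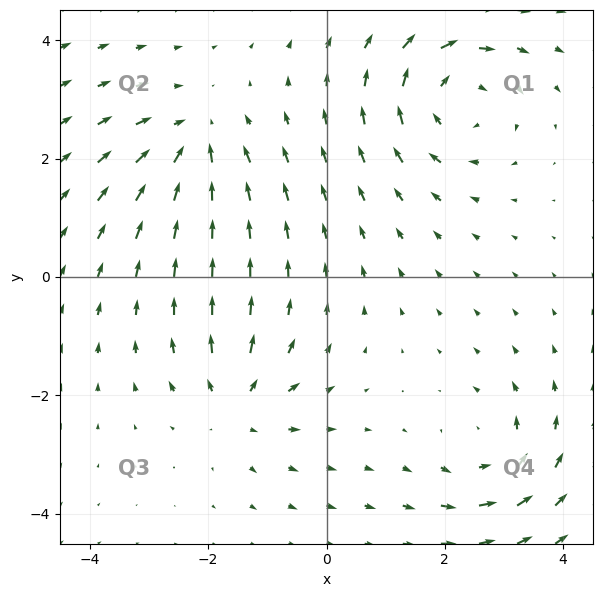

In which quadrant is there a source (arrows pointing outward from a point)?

Q3

The source sits at approximately (-1.5, -2.2), which lies in quadrant Q3. The divergence there is about +3, positive as expected for a source.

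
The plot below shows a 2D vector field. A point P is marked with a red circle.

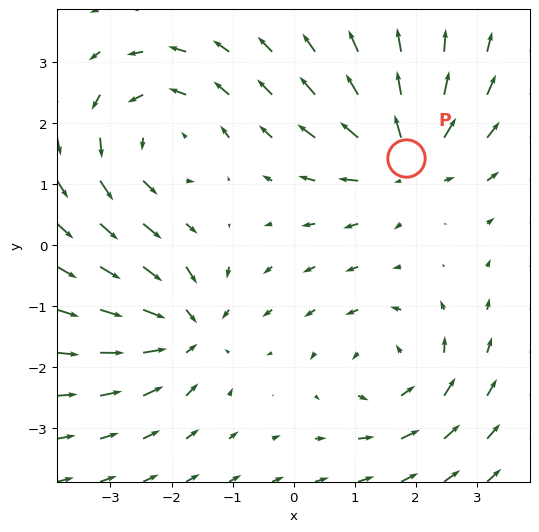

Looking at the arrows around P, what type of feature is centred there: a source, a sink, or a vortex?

source

At P (1.8, 1.4) the arrows spread outward. Divergence about +4, curl ≈0 — positive divergence with near-zero curl is a source.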